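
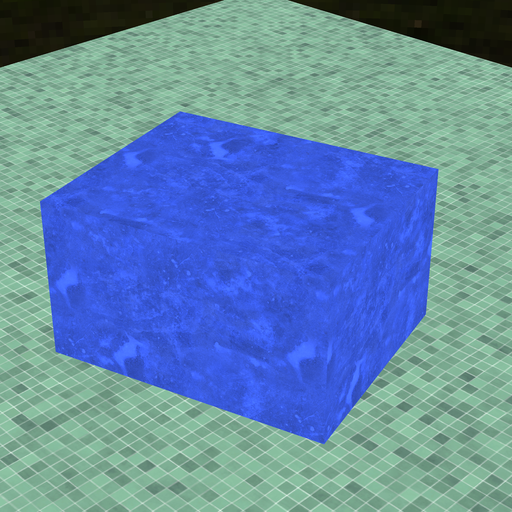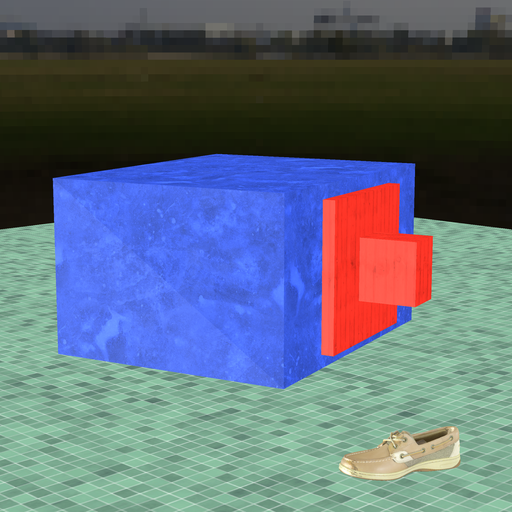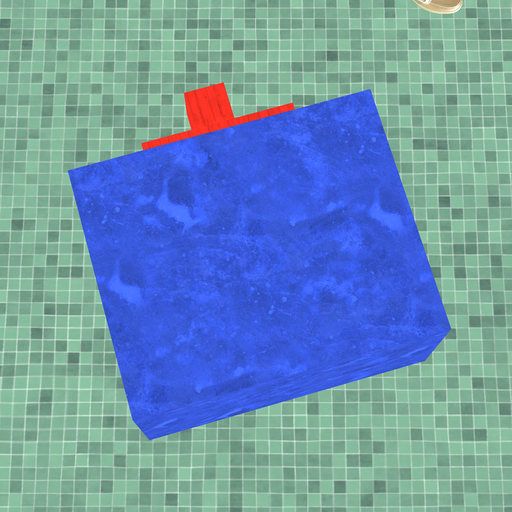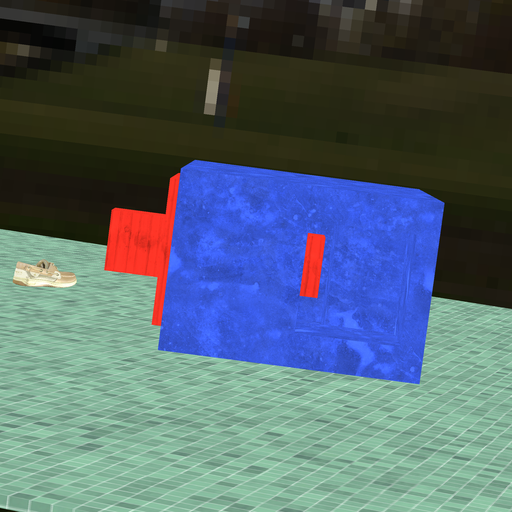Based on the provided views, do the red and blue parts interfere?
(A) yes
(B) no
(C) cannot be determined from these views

(B) no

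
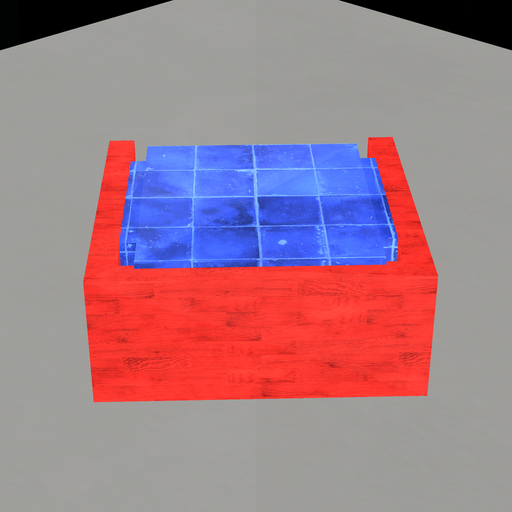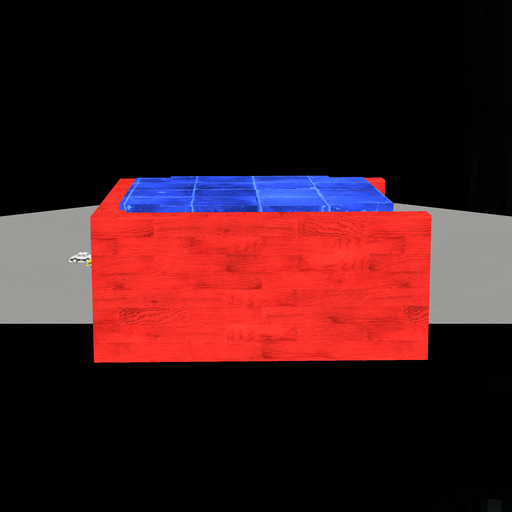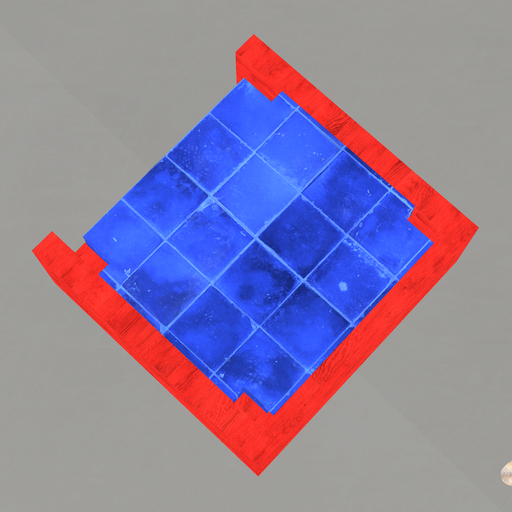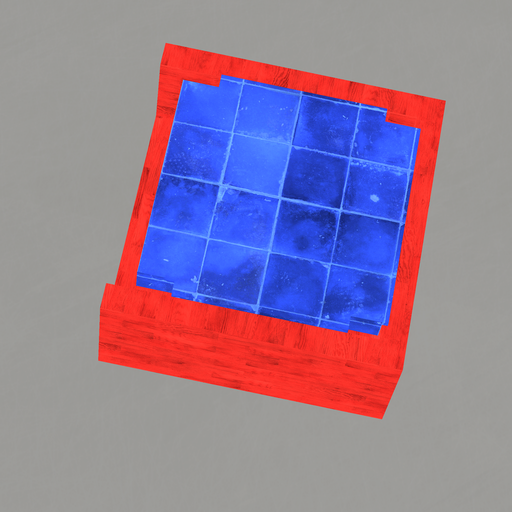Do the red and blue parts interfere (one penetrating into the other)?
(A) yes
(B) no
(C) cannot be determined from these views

(A) yes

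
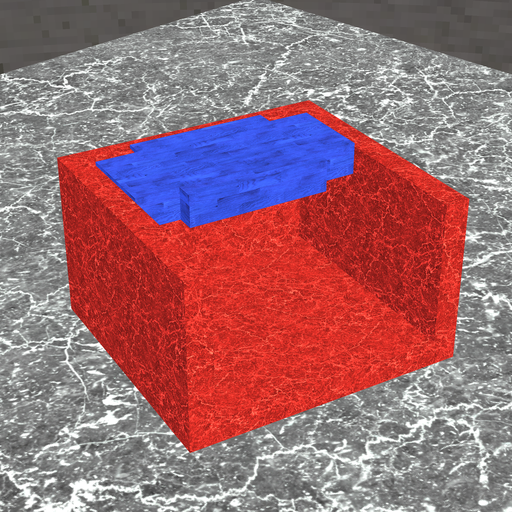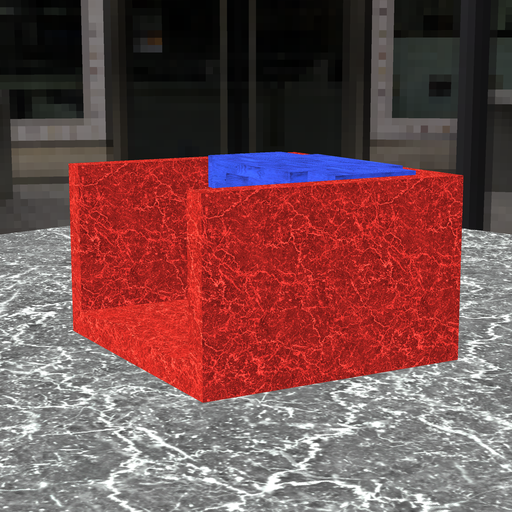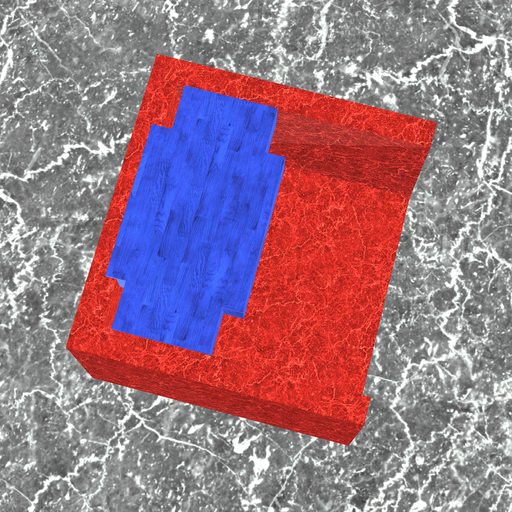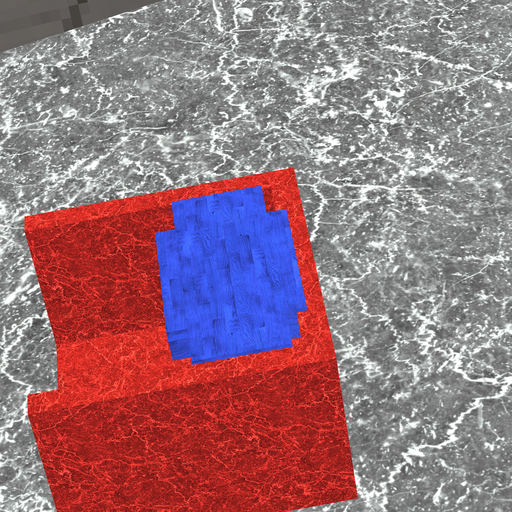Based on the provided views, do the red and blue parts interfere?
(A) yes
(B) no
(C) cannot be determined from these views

(A) yes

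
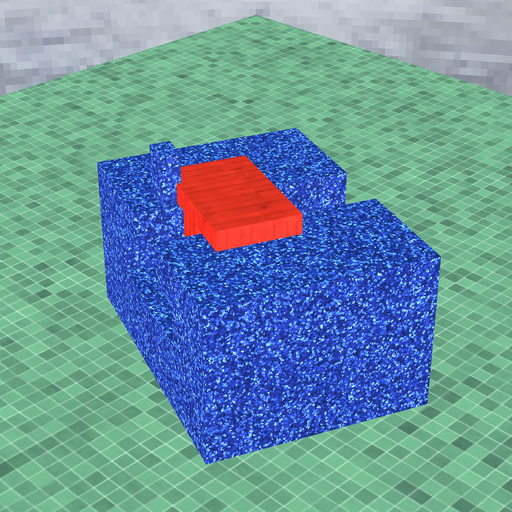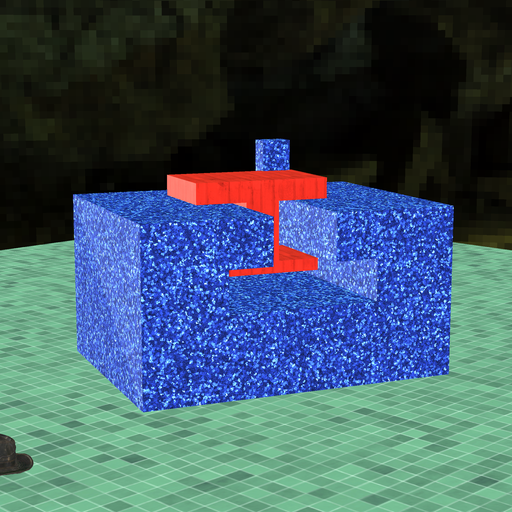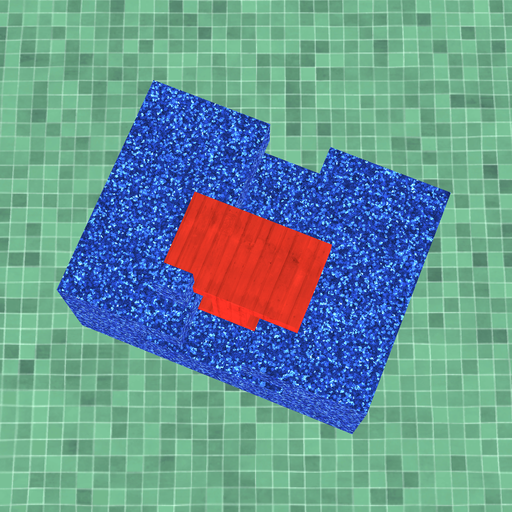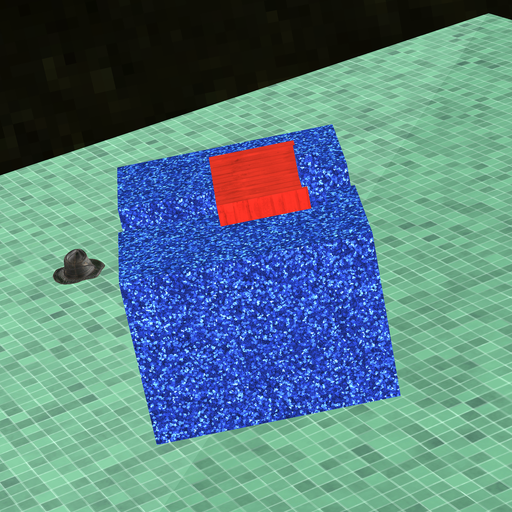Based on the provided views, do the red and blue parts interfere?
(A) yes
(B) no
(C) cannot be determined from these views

(A) yes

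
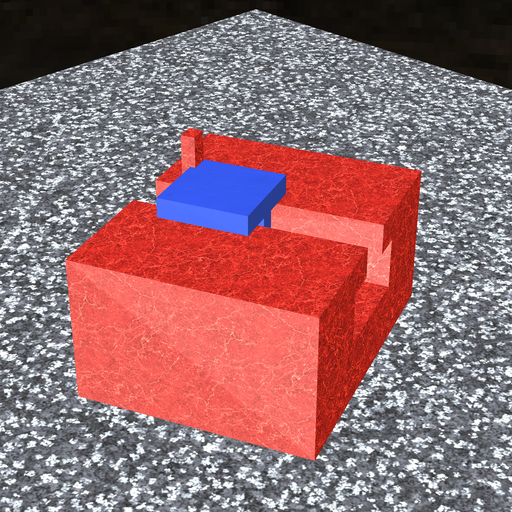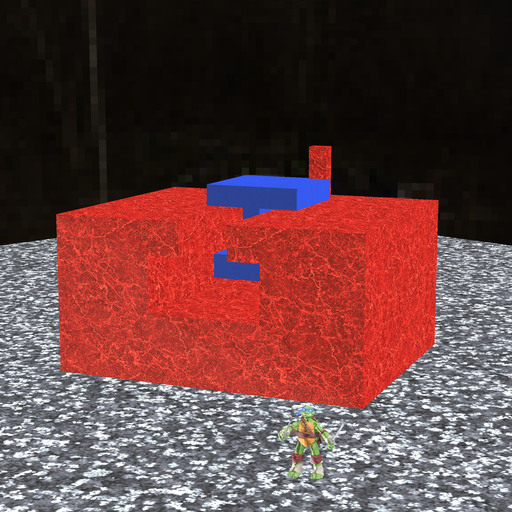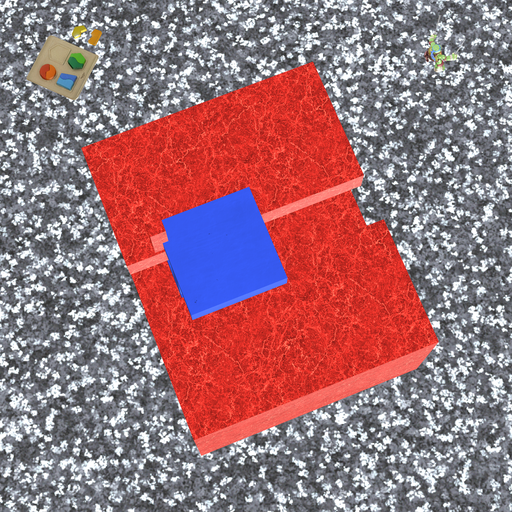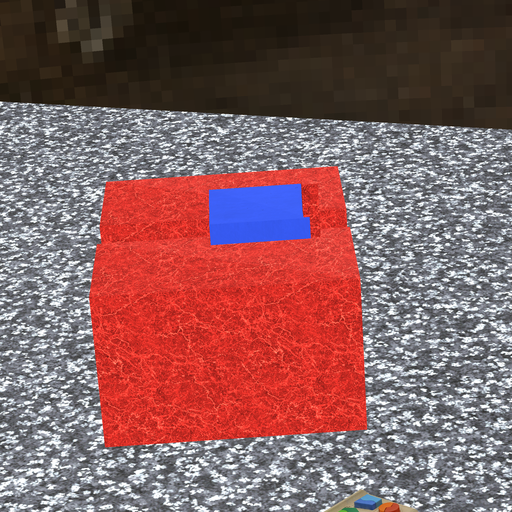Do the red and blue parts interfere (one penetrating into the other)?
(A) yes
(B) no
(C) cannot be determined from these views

(A) yes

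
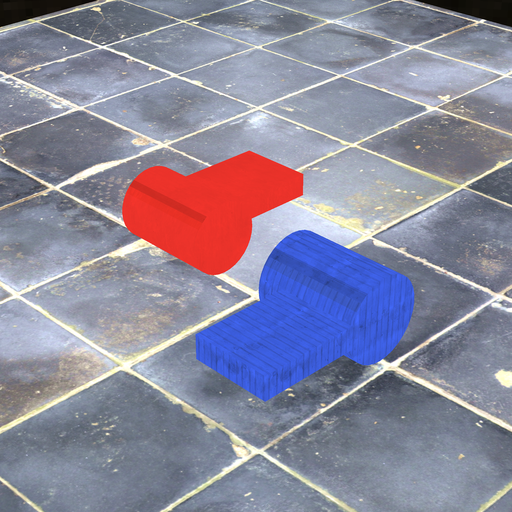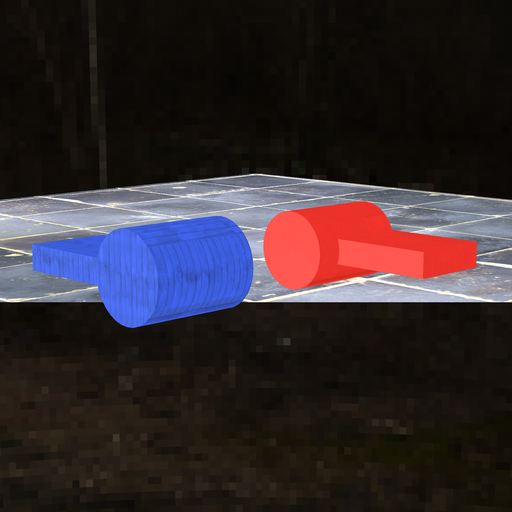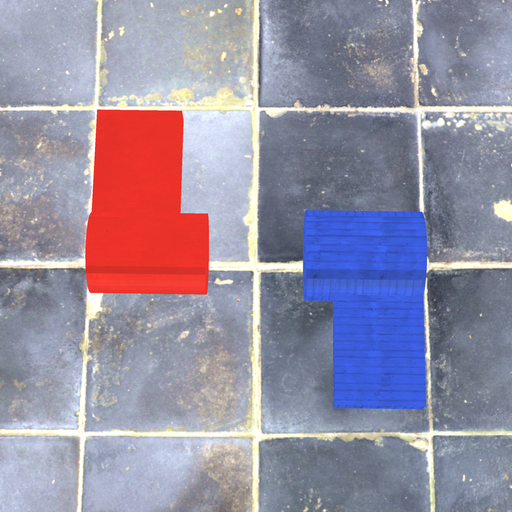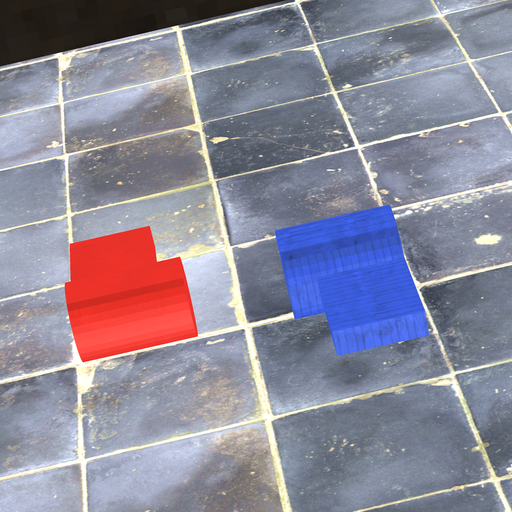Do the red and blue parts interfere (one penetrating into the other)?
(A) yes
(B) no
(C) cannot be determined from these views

(B) no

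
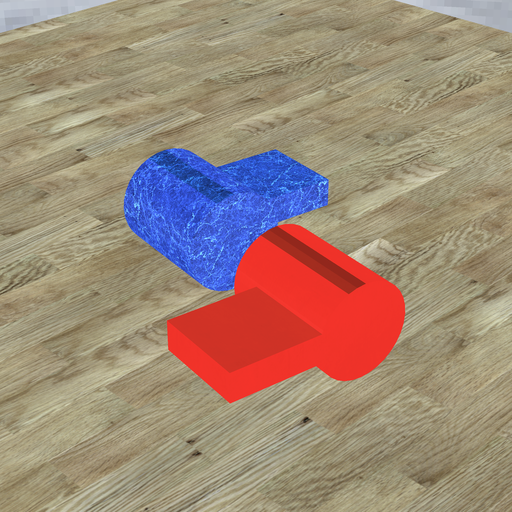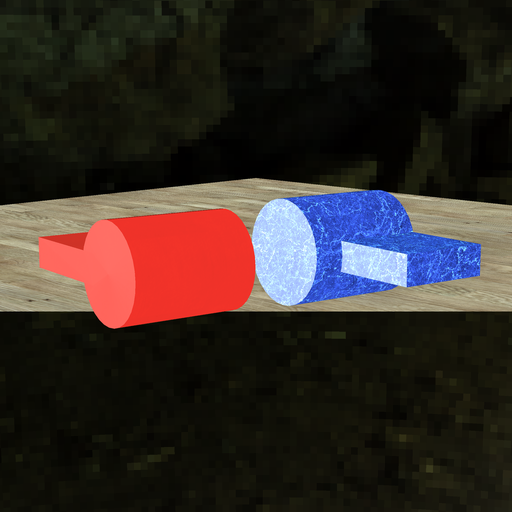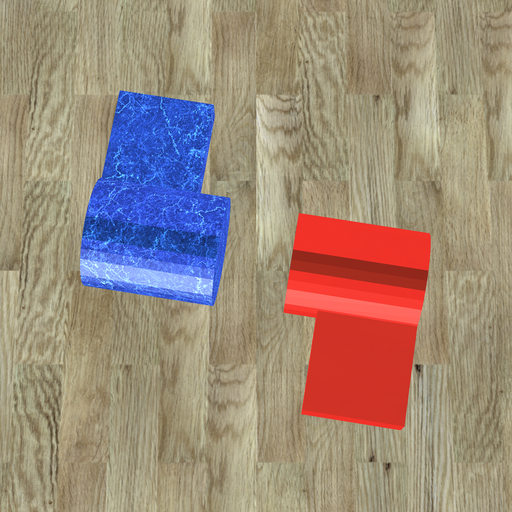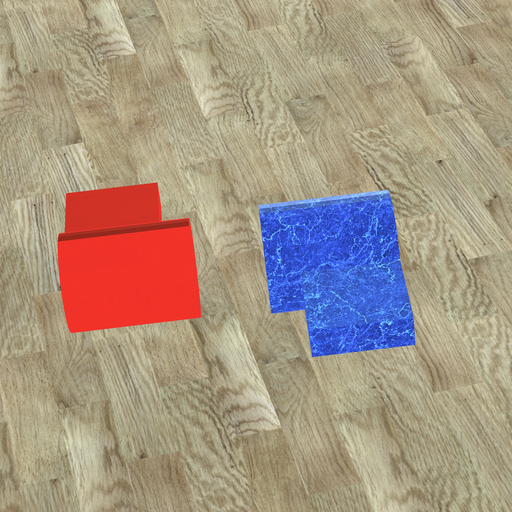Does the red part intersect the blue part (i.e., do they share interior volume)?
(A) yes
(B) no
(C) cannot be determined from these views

(B) no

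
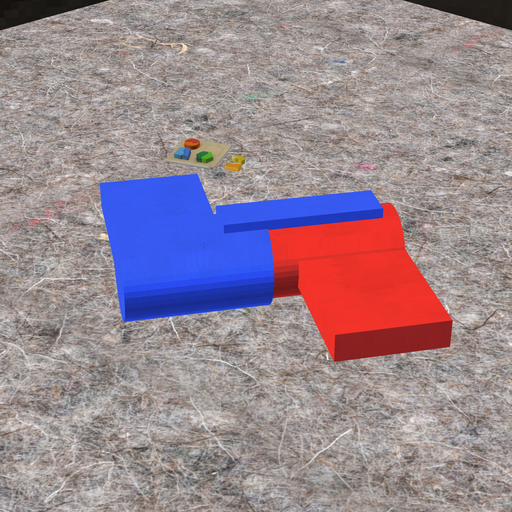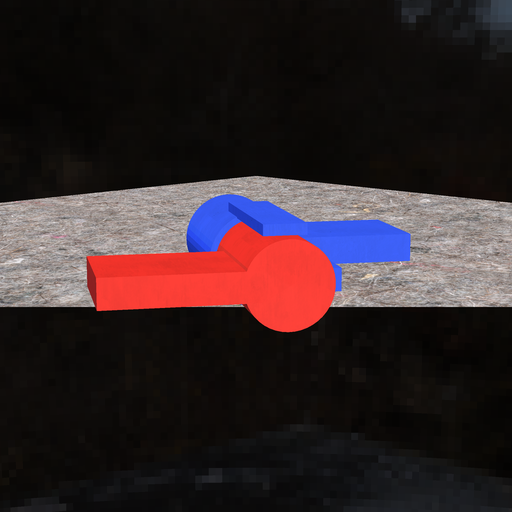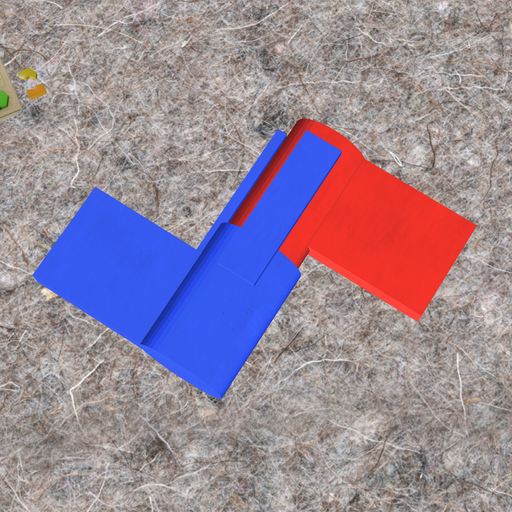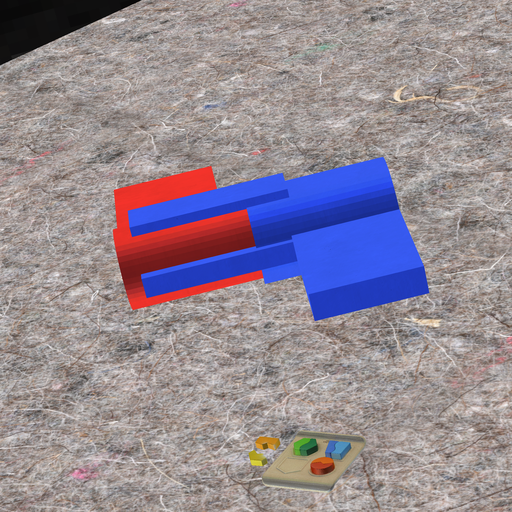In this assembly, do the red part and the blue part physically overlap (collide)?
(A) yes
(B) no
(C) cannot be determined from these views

(A) yes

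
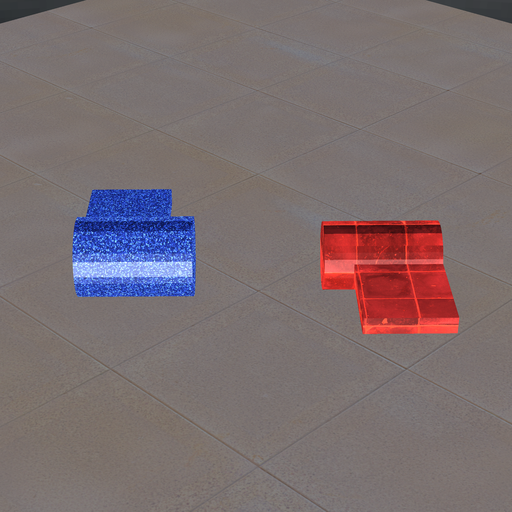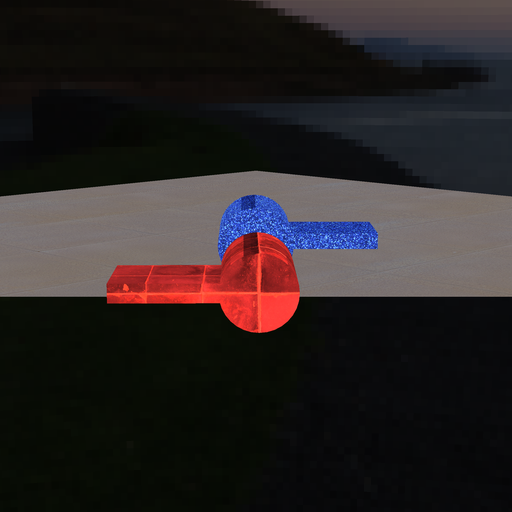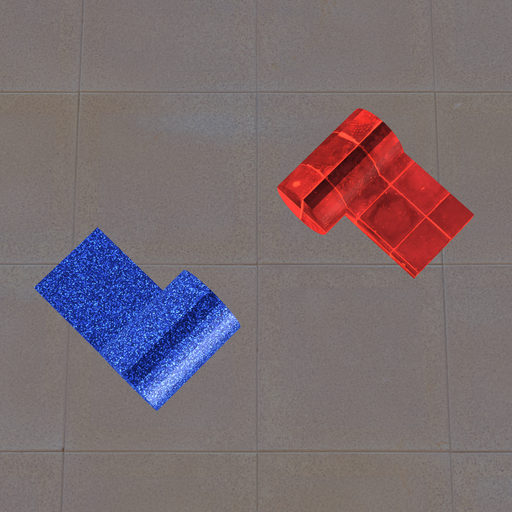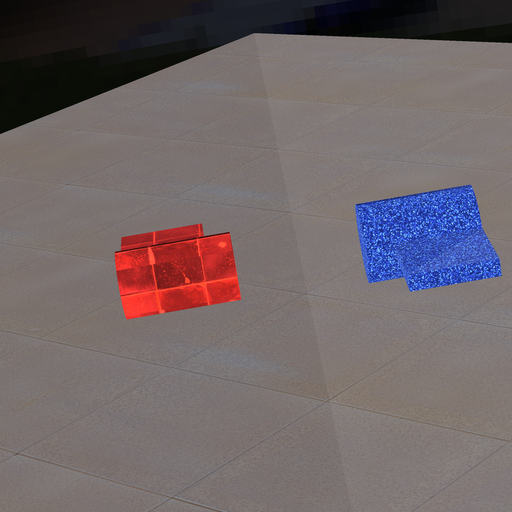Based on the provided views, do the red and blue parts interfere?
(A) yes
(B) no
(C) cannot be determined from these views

(B) no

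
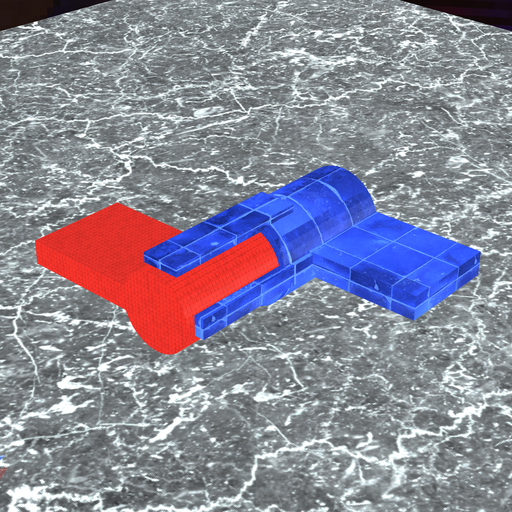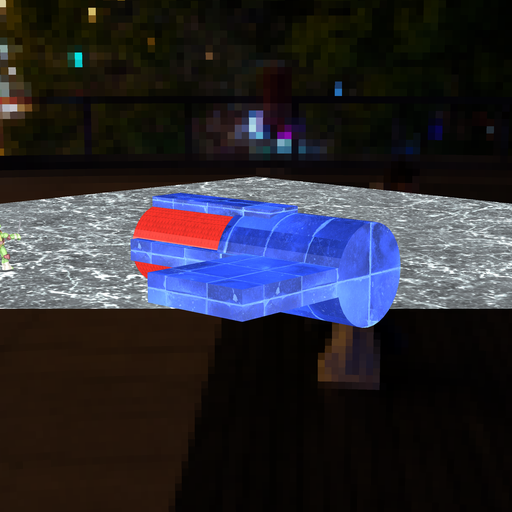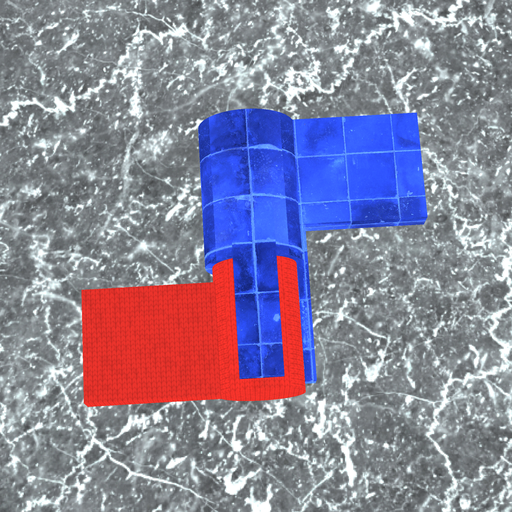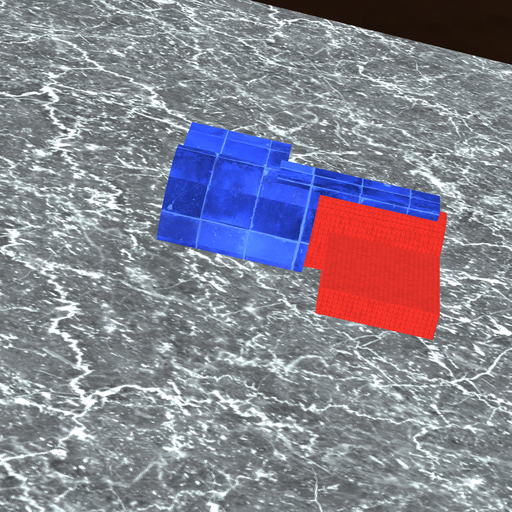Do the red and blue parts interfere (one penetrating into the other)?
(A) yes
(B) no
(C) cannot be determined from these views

(A) yes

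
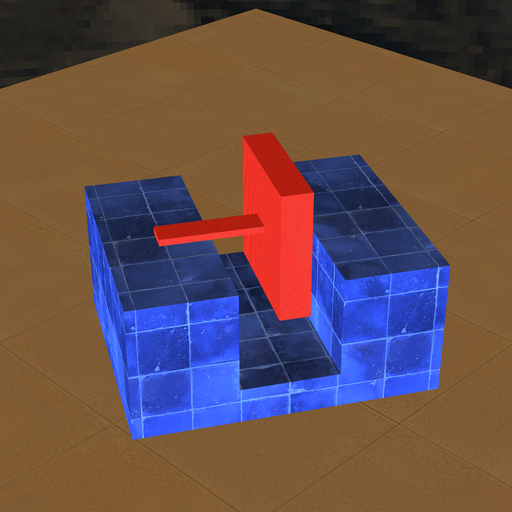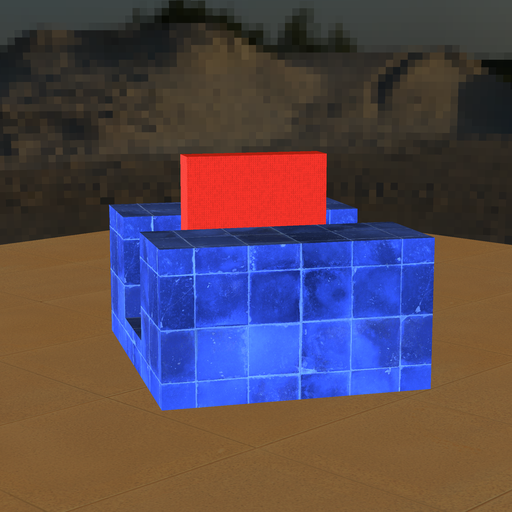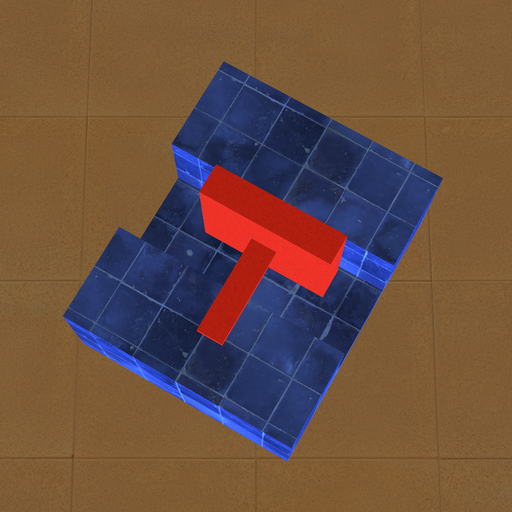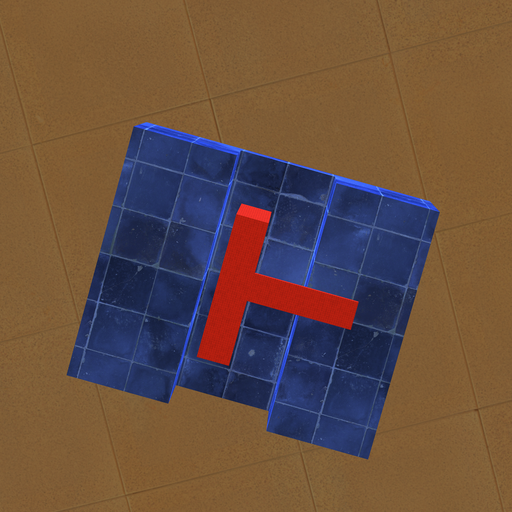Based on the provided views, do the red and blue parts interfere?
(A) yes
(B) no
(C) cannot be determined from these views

(B) no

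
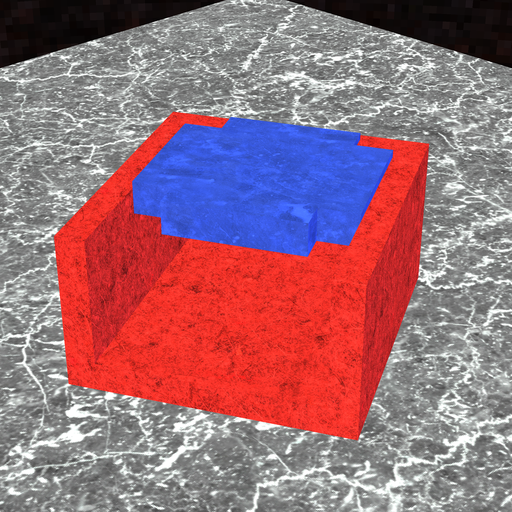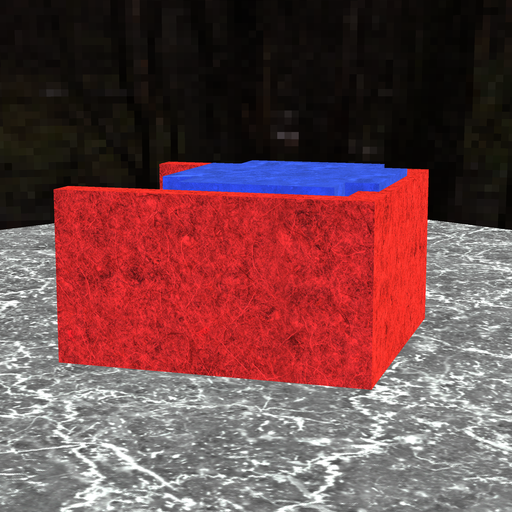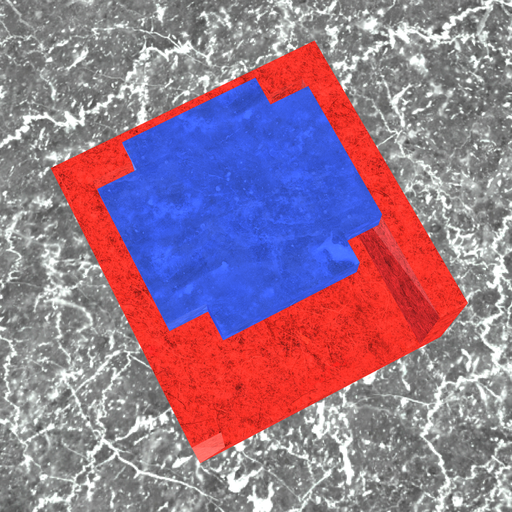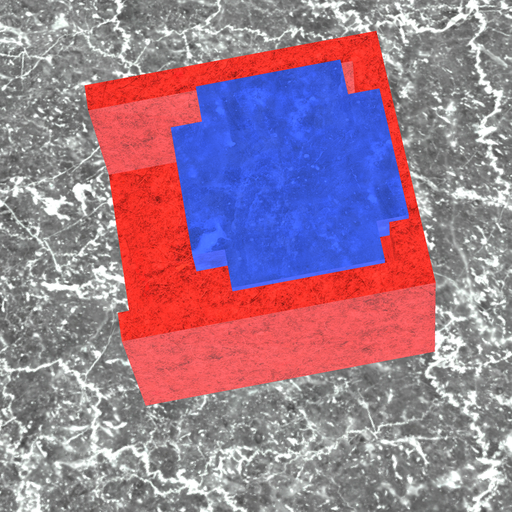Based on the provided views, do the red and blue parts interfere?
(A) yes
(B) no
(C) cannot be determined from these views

(A) yes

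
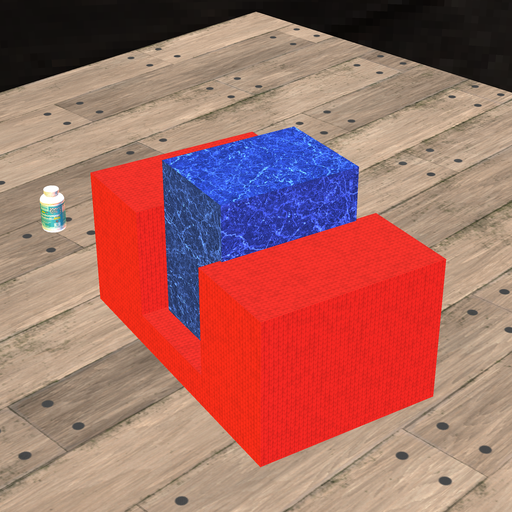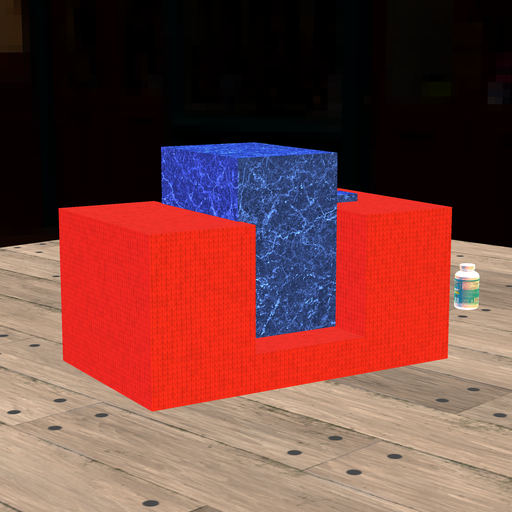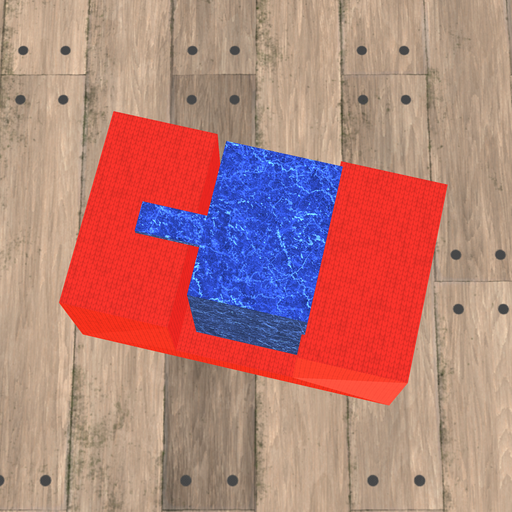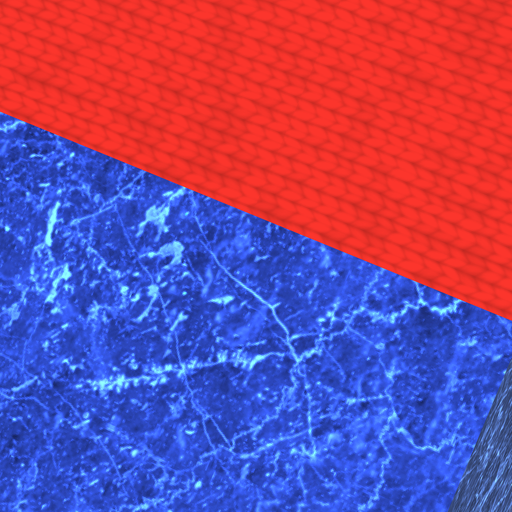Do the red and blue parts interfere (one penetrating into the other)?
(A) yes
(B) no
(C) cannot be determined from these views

(A) yes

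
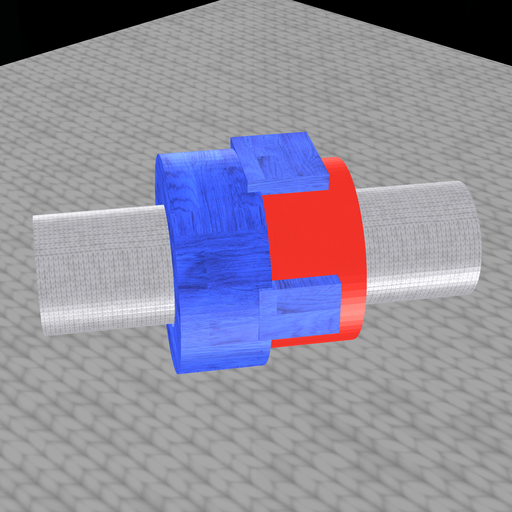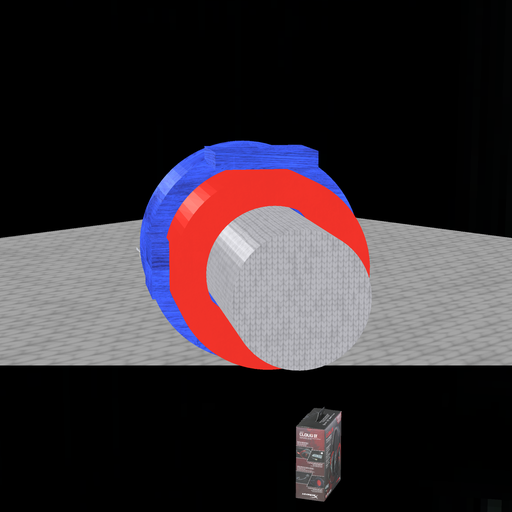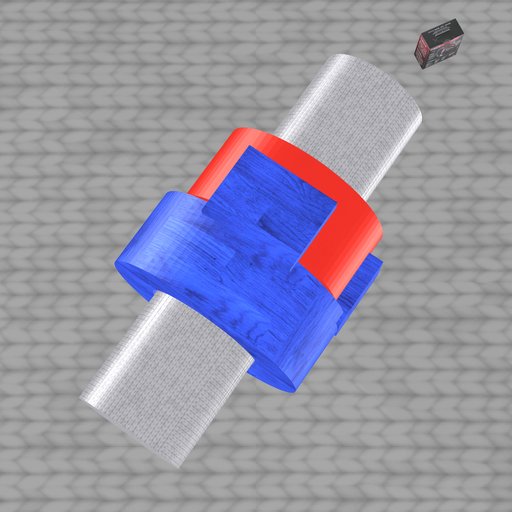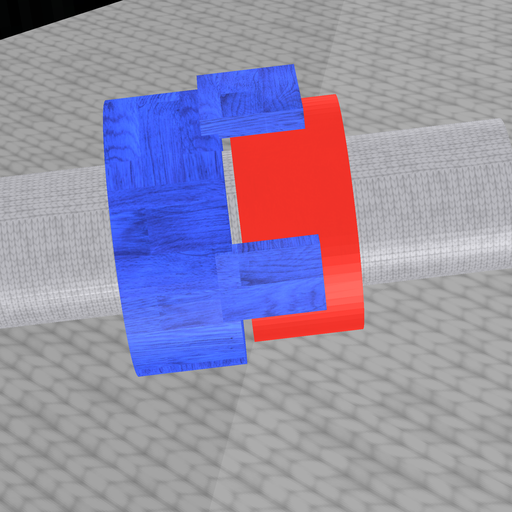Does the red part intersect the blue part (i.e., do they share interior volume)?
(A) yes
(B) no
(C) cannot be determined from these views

(B) no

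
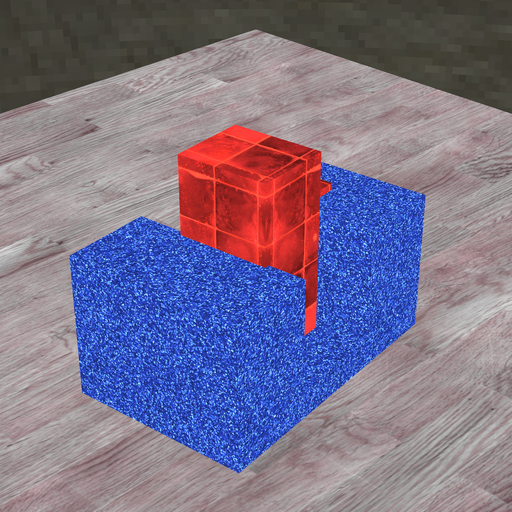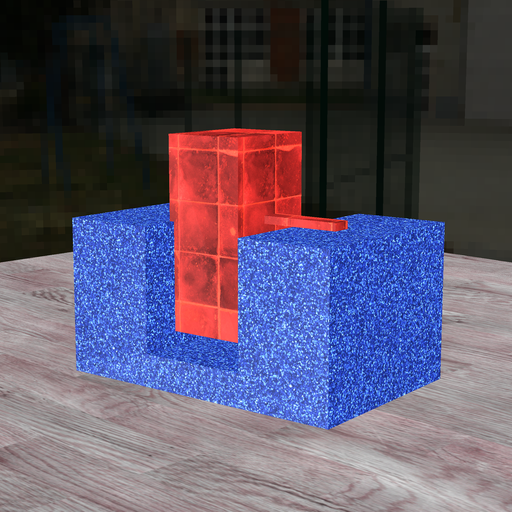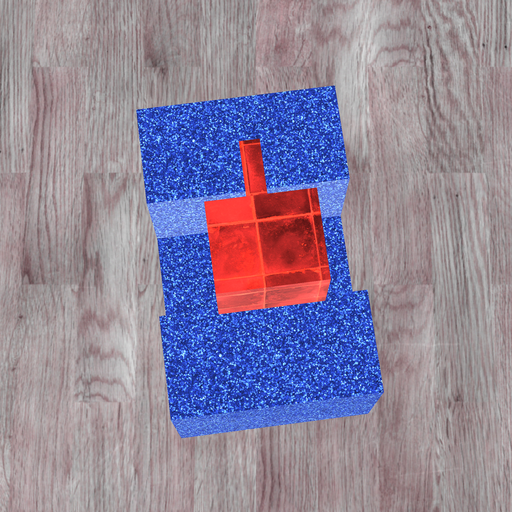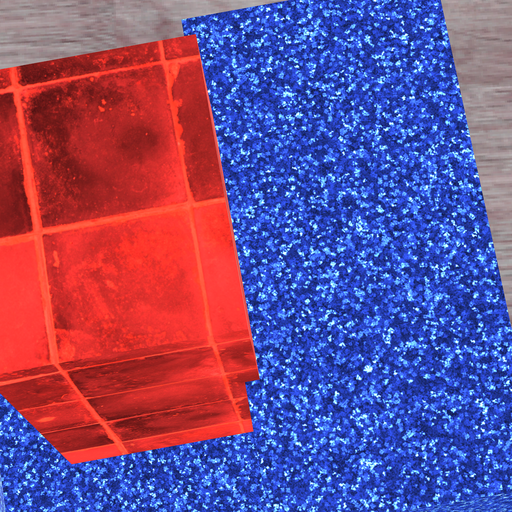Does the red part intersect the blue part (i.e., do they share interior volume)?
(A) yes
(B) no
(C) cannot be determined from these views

(A) yes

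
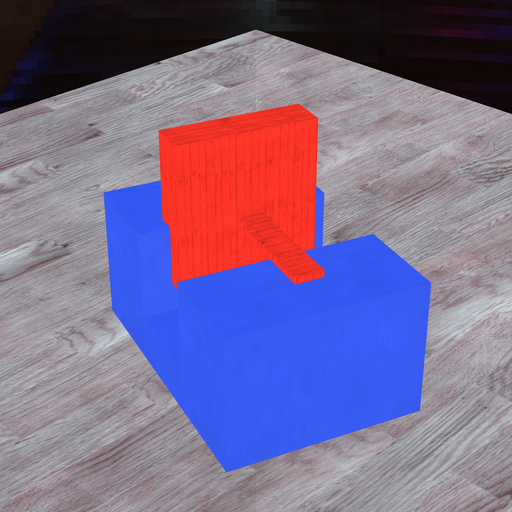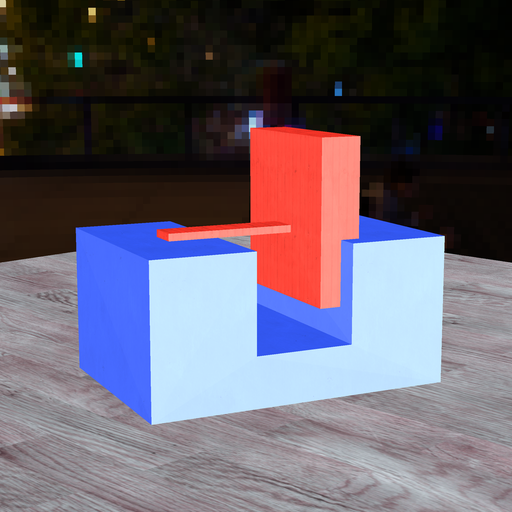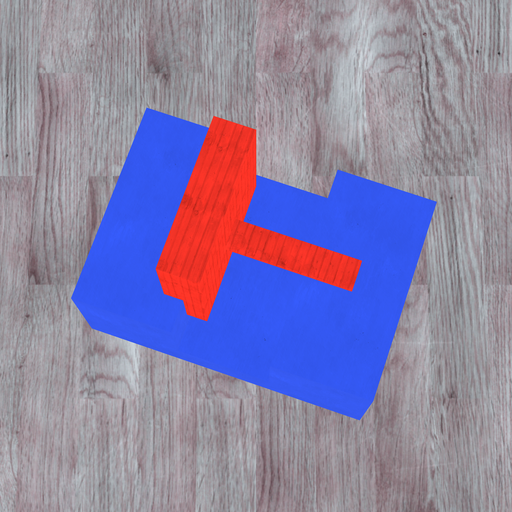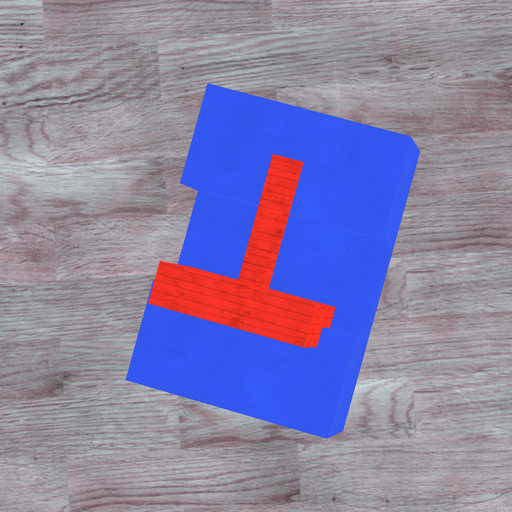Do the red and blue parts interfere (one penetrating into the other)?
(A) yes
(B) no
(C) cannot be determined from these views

(A) yes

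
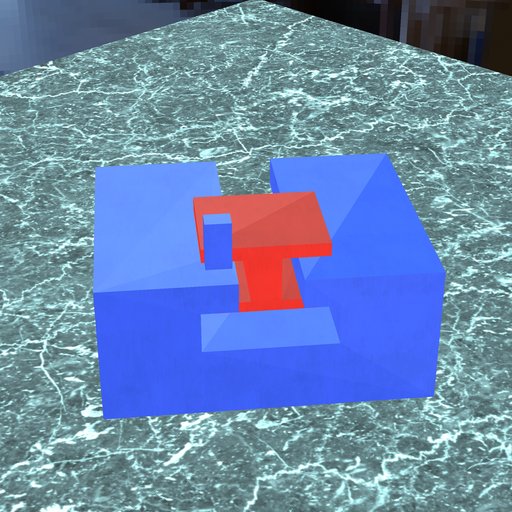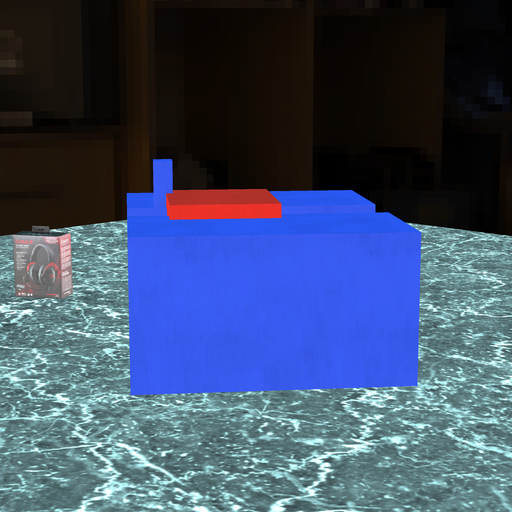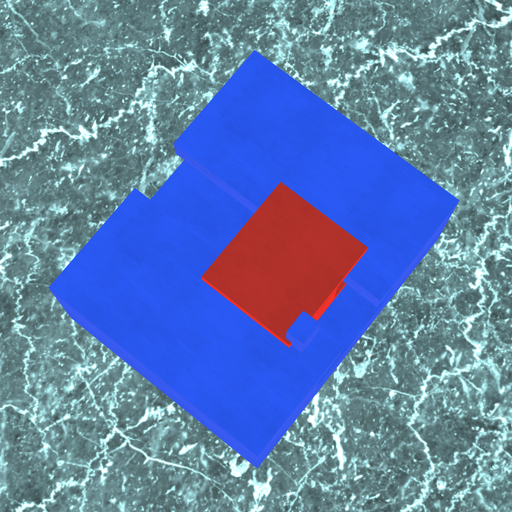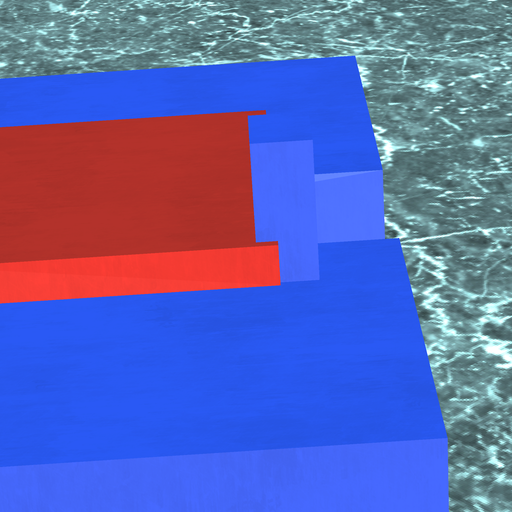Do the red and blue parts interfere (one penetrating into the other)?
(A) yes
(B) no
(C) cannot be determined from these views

(A) yes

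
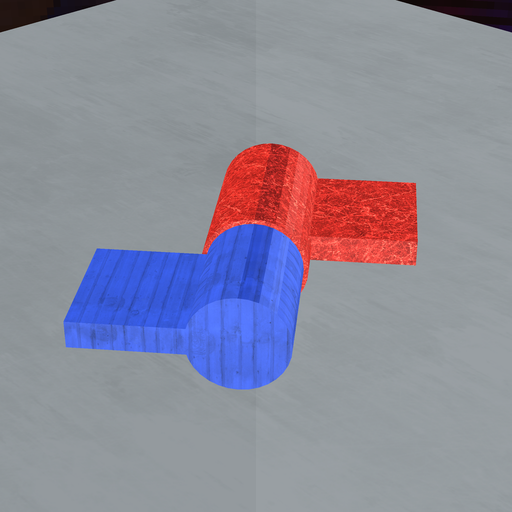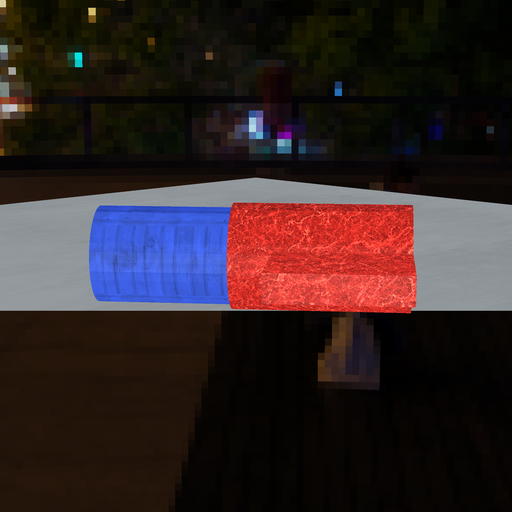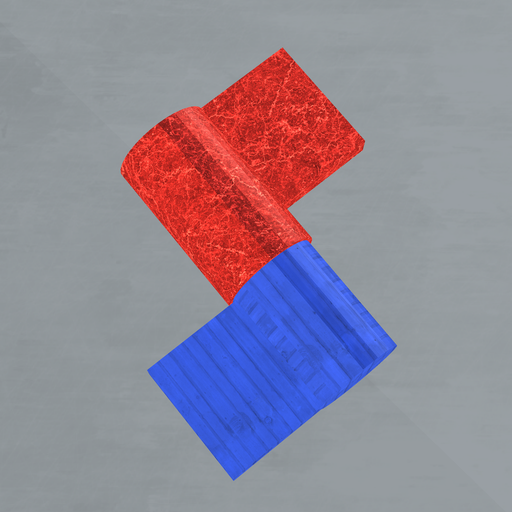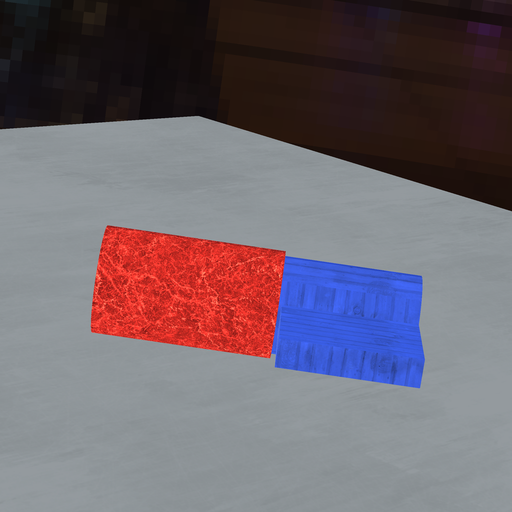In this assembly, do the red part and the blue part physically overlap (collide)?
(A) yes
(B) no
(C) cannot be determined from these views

(A) yes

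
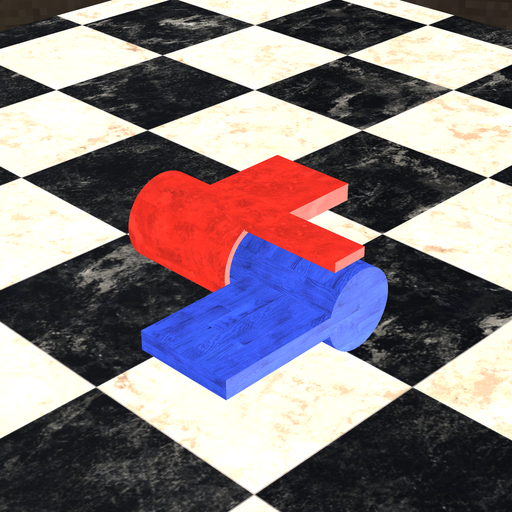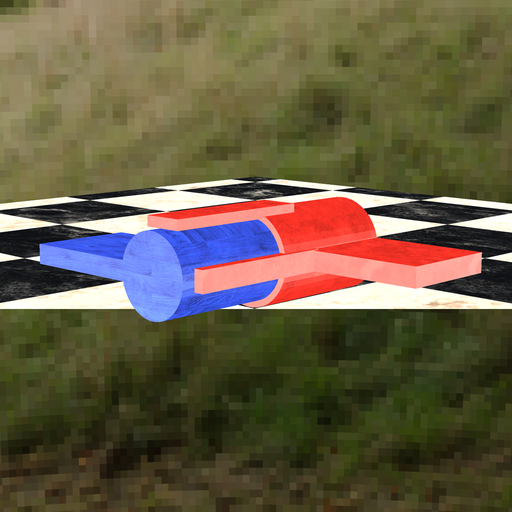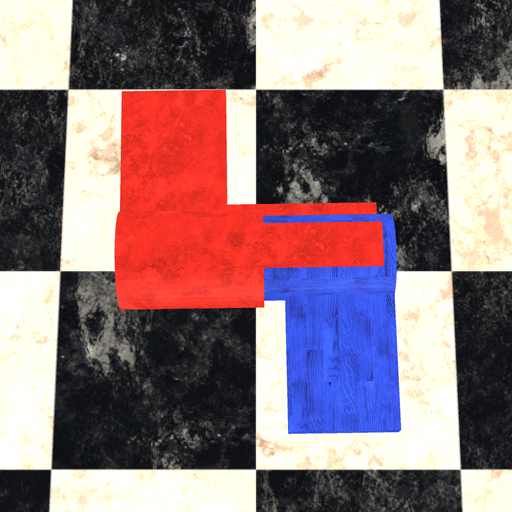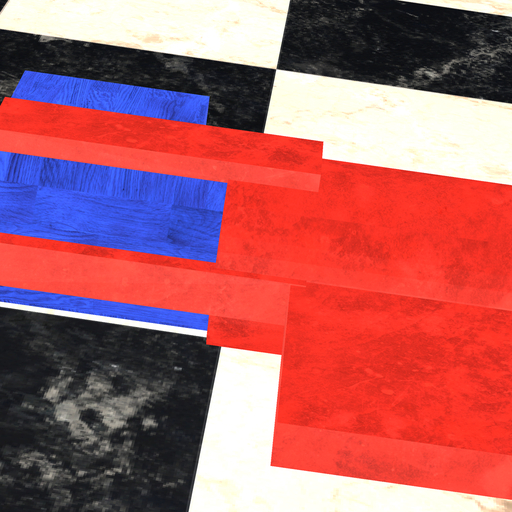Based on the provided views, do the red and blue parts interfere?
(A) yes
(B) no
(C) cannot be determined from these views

(A) yes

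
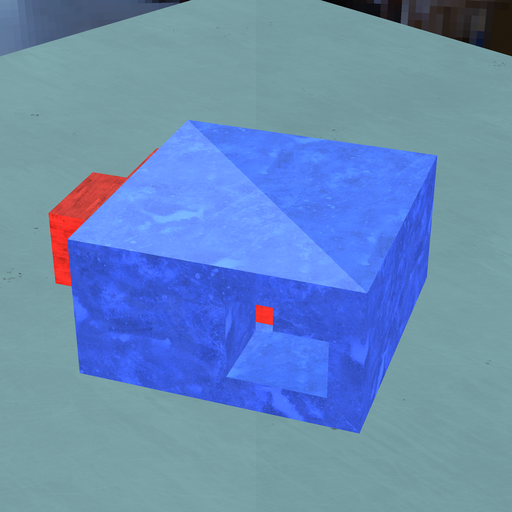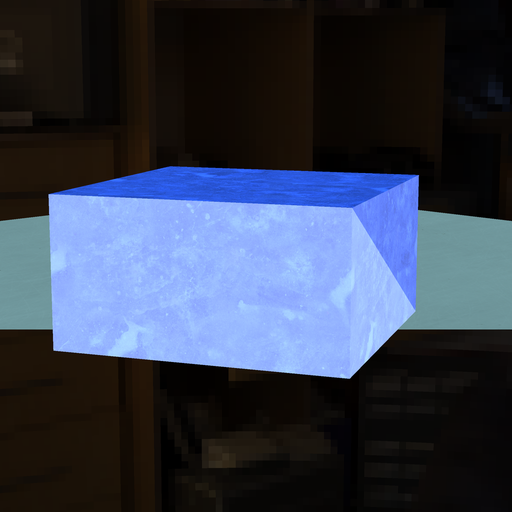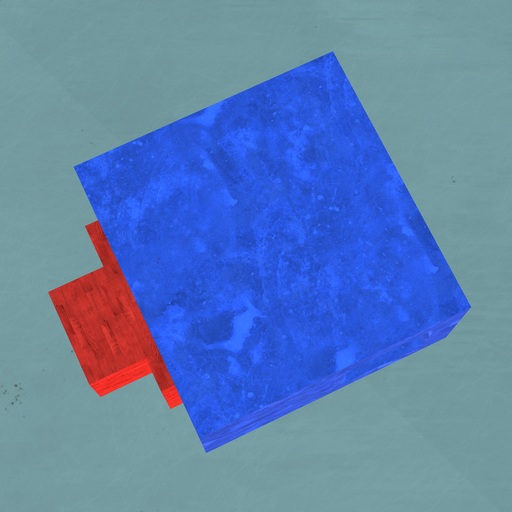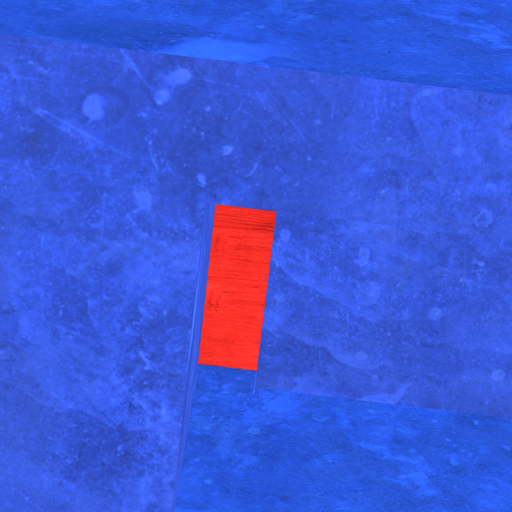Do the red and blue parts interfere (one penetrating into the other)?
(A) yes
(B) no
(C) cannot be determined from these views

(A) yes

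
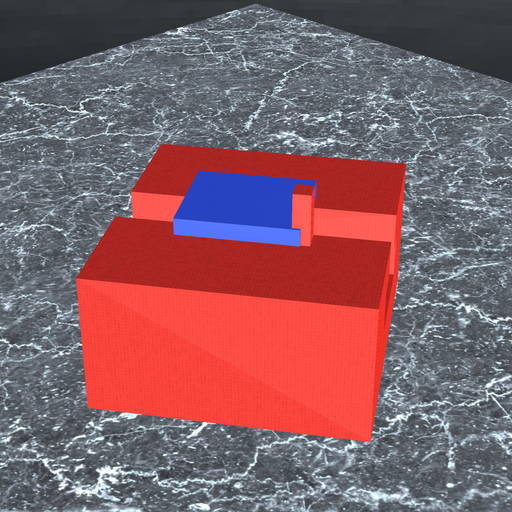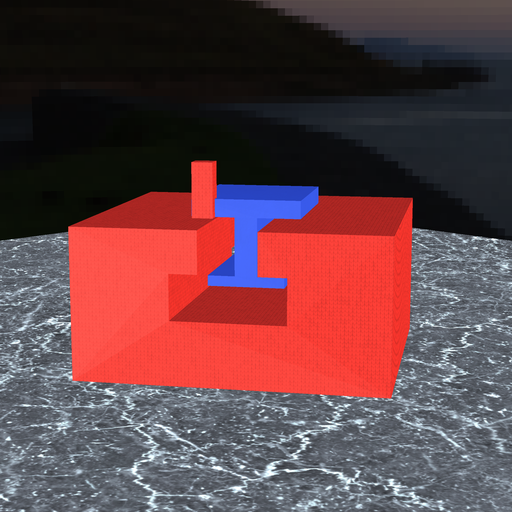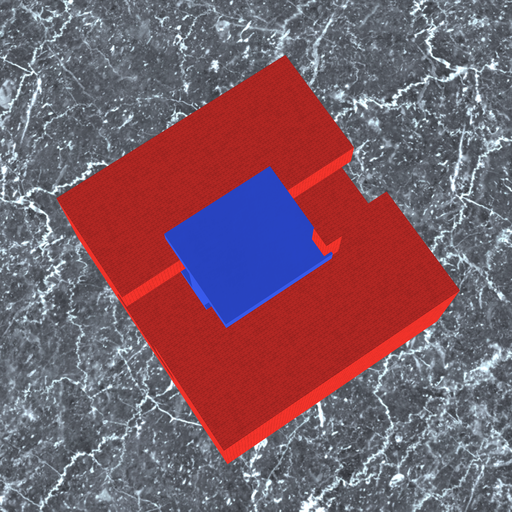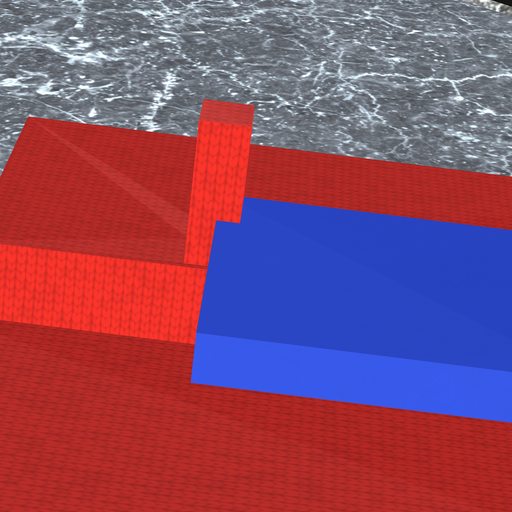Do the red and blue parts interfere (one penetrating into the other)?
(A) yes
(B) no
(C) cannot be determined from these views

(A) yes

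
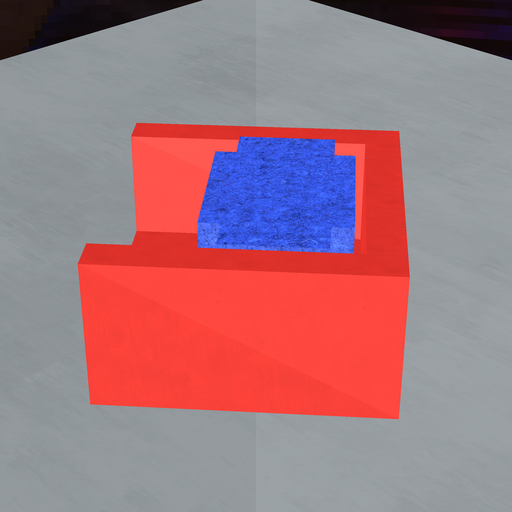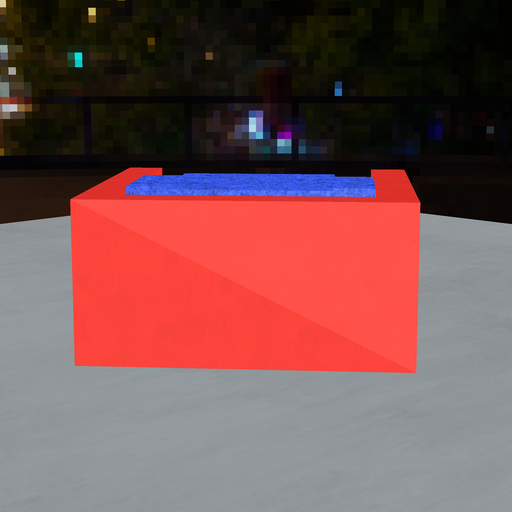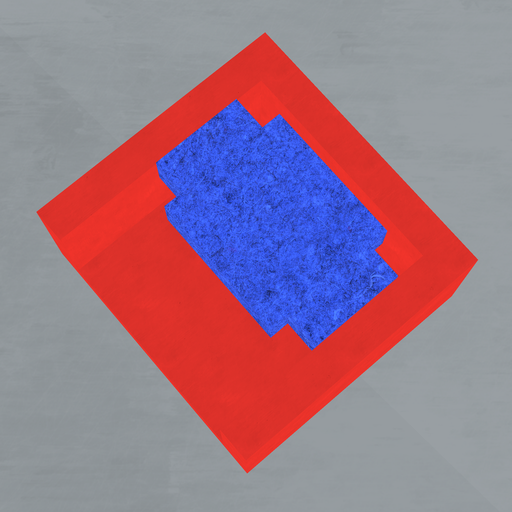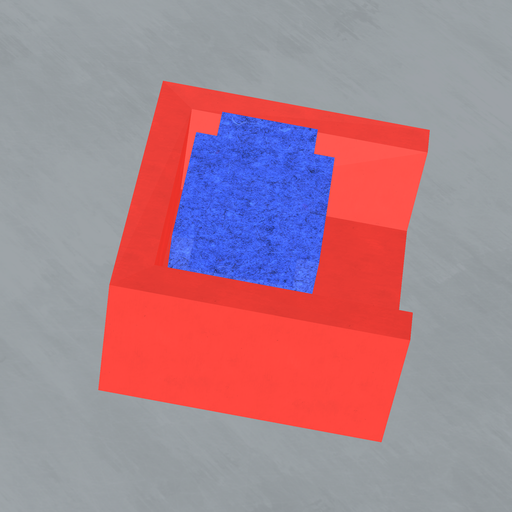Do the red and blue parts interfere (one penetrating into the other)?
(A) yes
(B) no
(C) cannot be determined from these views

(B) no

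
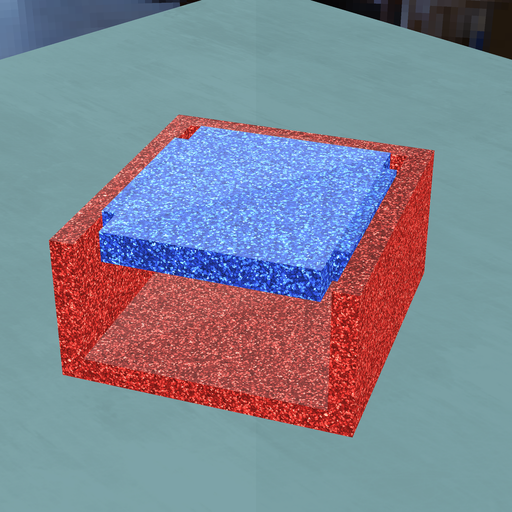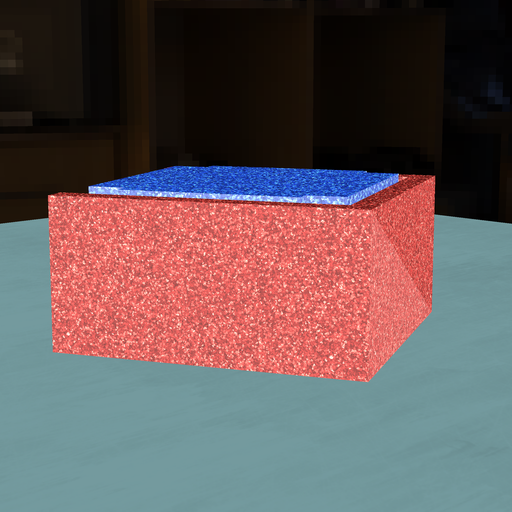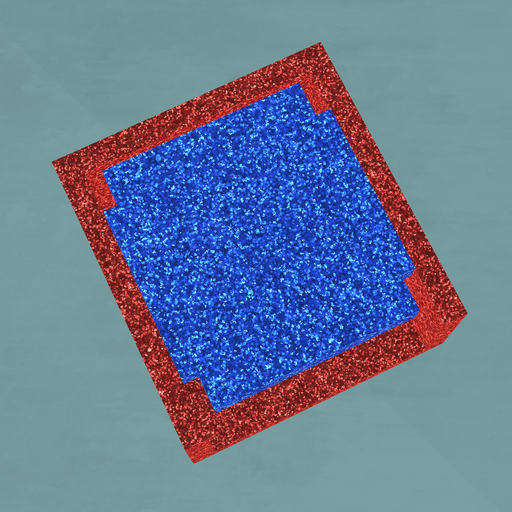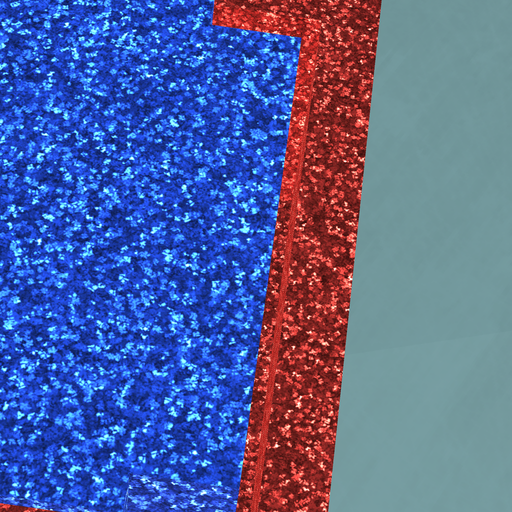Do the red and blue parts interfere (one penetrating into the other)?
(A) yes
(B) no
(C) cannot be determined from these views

(B) no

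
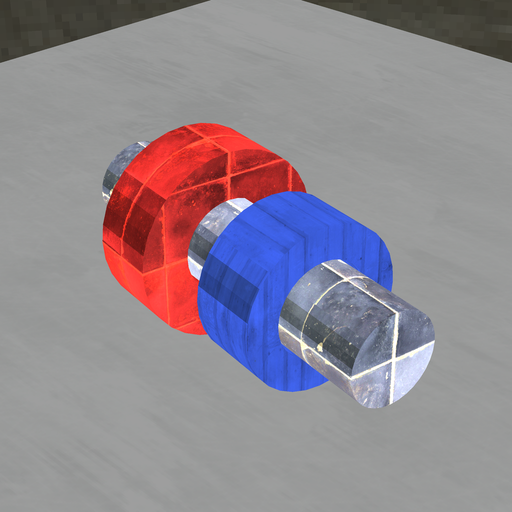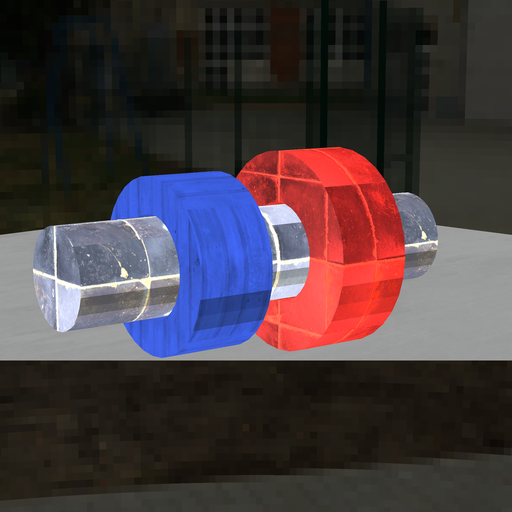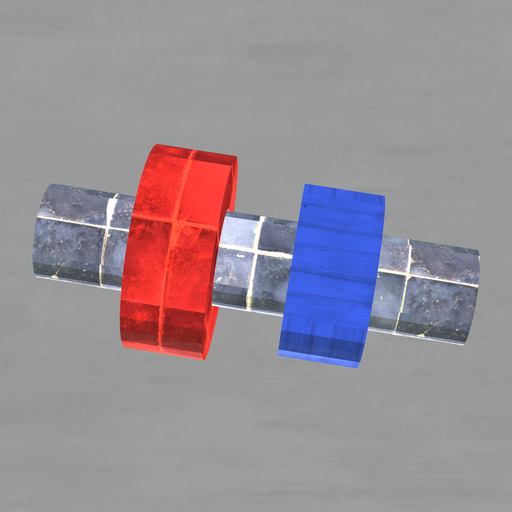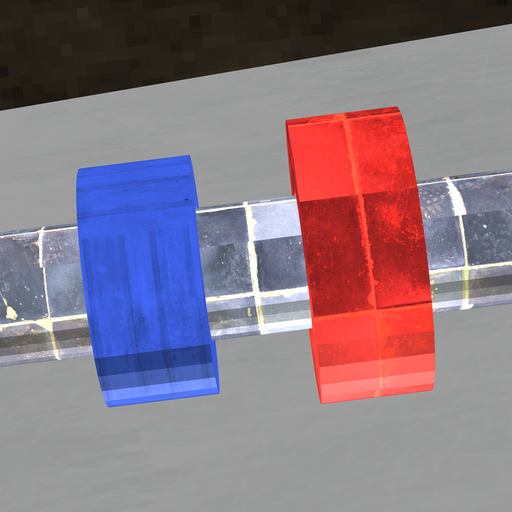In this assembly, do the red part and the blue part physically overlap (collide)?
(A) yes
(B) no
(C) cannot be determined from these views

(B) no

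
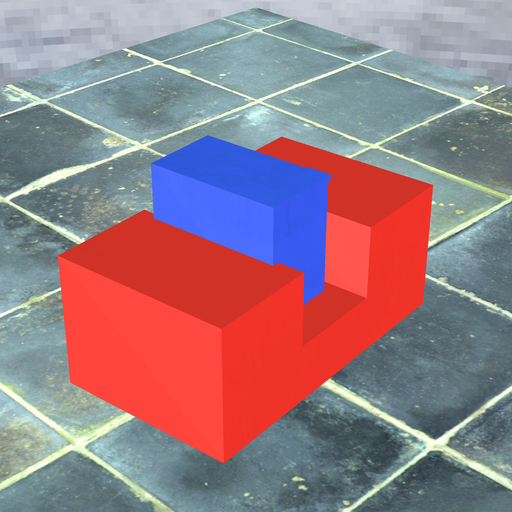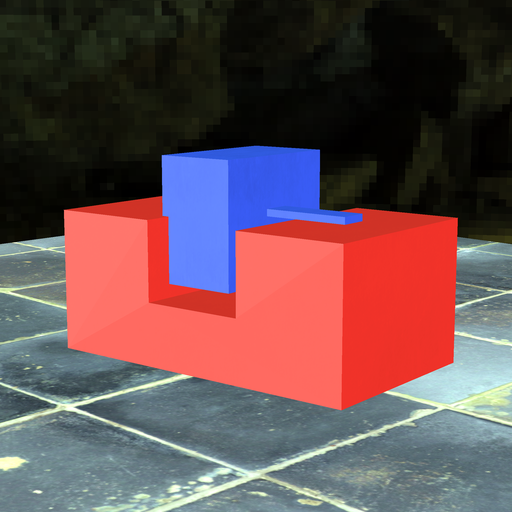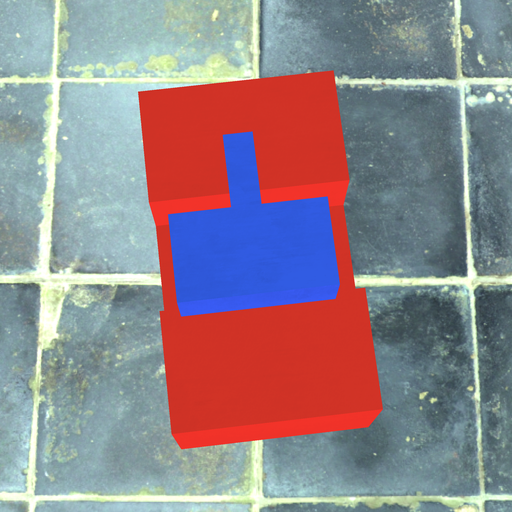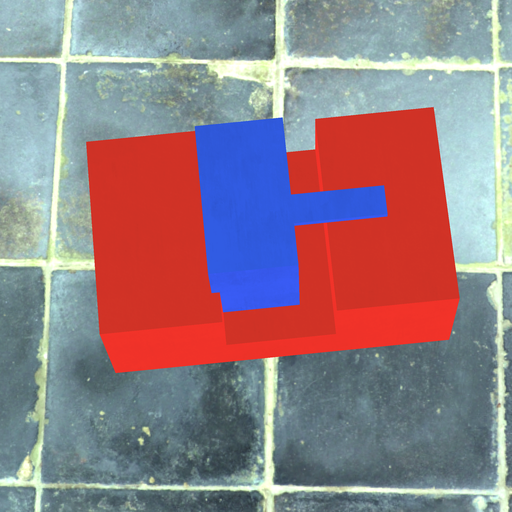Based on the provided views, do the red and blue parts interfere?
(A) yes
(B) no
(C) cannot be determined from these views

(A) yes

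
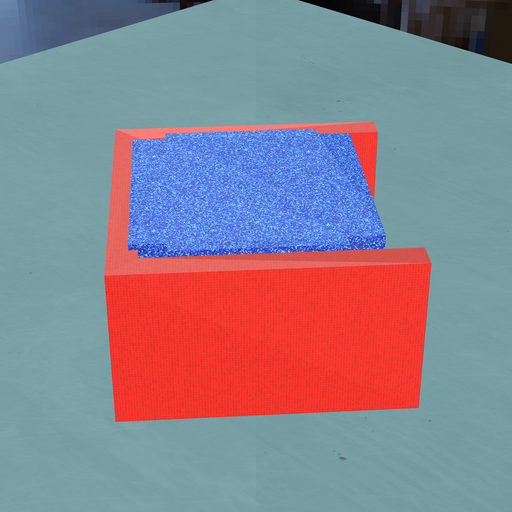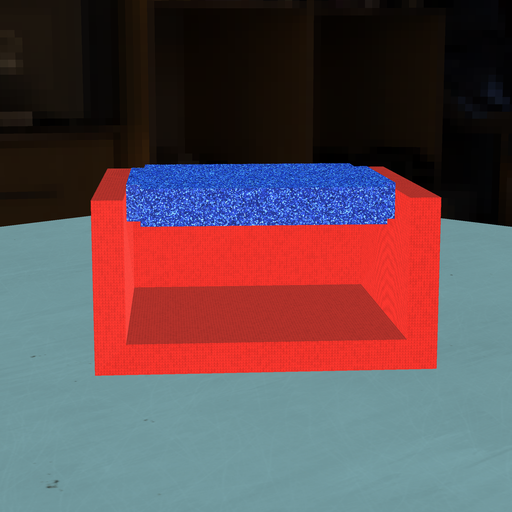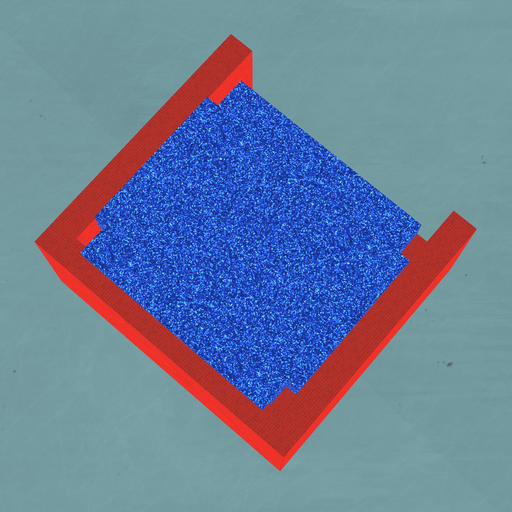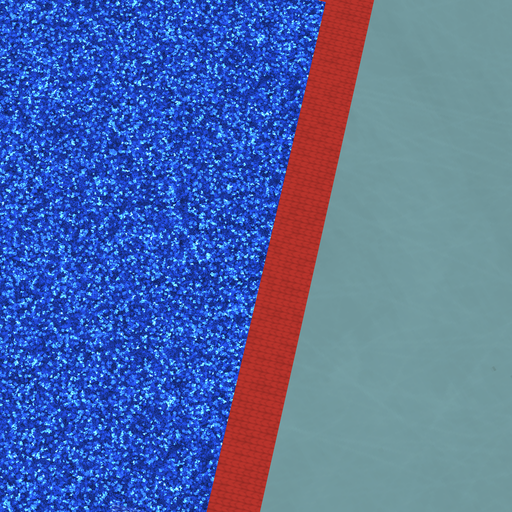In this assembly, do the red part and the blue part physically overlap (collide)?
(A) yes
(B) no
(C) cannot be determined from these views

(A) yes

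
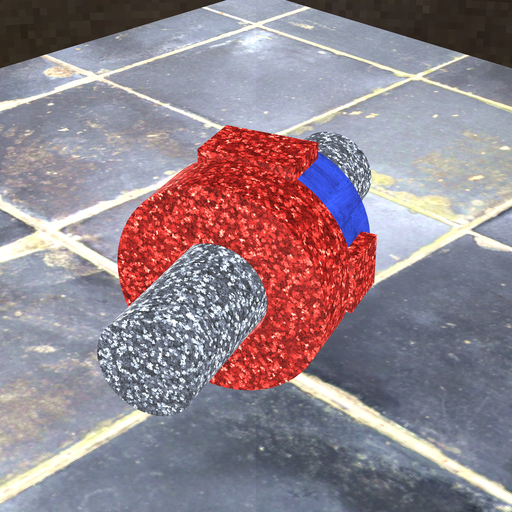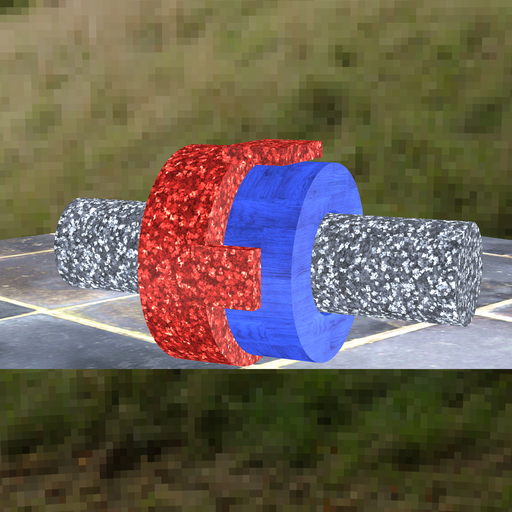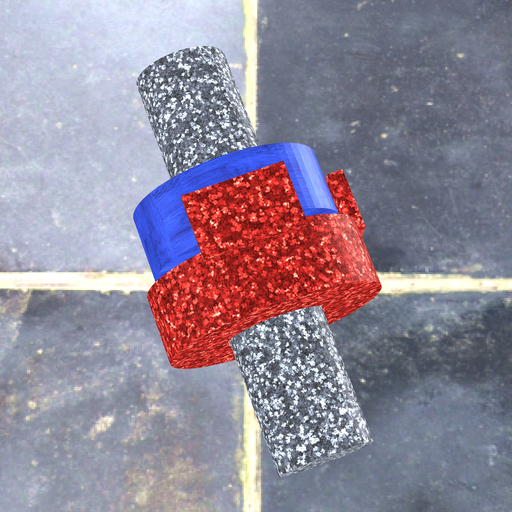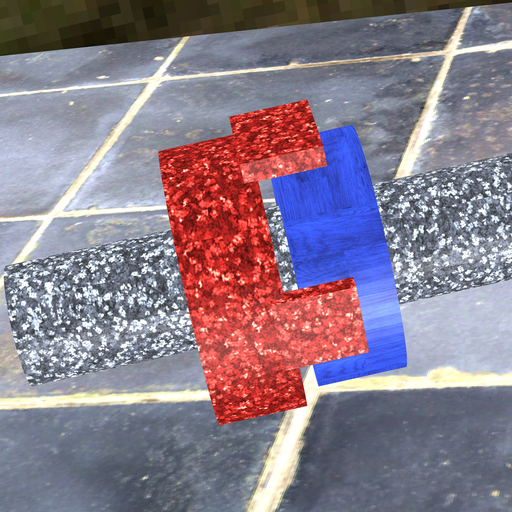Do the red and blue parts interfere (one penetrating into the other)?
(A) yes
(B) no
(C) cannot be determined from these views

(B) no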